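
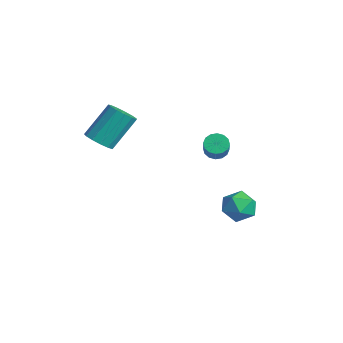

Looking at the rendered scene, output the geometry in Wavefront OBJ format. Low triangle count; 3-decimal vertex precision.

v -0.781 2.041 2.539
v -0.47 2.518 2.515
v 0.272 2.076 3.378
v -0.039 1.599 3.401
v -0.676 2.571 2.72
v 0.066 2.13 3.582
v -0.91 2.482 2.876
v -0.168 2.041 3.738
v -1.11 2.275 2.941
v -0.368 1.833 3.804
v -1.221 2.005 2.899
v -0.479 1.563 3.761
v -1.215 1.745 2.76
v -0.473 1.303 3.623
v -1.092 1.564 2.562
v -0.35 1.122 3.425
v -0.886 1.51 2.358
v -0.144 1.069 3.22
v -0.652 1.599 2.202
v 0.09 1.158 3.064
v -0.452 1.807 2.136
v 0.29 1.365 2.999
v -0.341 2.077 2.179
v 0.401 1.635 3.041
v -0.347 2.337 2.317
v 0.395 1.895 3.18
v -0.97 4.269 -1.7
v -0.263 3.778 -2.04
v -1.717 3.002 -1.42
v -1.01 2.511 -1.76
v -0.914 2.969 -0.961
v -0.452 3.752 -1.135
v -1.528 3.028 -2.325
v -1.066 3.811 -2.499
v -0.608 3.011 -2.426
v -0.229 2.974 -1.583
v -1.751 3.806 -1.877
v -1.372 3.769 -1.034
v -3.486 -2.303 2.914
v -2.739 -2.239 2.894
v -2.807 -0.992 4.366
v -3.554 -1.057 4.386
v -2.891 -1.942 2.635
v -2.959 -0.695 4.107
v -3.232 -1.759 2.465
v -3.3 -0.512 3.937
v -3.654 -1.749 2.437
v -3.722 -0.503 3.909
v -4.022 -1.915 2.561
v -4.09 -0.669 4.033
v -4.22 -2.205 2.797
v -4.288 -0.958 4.269
v -4.185 -2.525 3.07
v -4.253 -1.279 4.542
v -3.928 -2.775 3.294
v -3.996 -1.529 4.766
v -3.531 -2.876 3.397
v -3.599 -1.629 4.869
v -3.119 -2.794 3.347
v -3.187 -1.547 4.818
v -2.824 -2.557 3.159
v -2.892 -1.31 4.631
f 2 1 5
f 2 5 3
f 3 5 6
f 3 6 4
f 5 1 7
f 5 7 6
f 6 7 8
f 6 8 4
f 7 1 9
f 7 9 8
f 8 9 10
f 8 10 4
f 9 1 11
f 9 11 10
f 10 11 12
f 10 12 4
f 11 1 13
f 11 13 12
f 12 13 14
f 12 14 4
f 13 1 15
f 13 15 14
f 14 15 16
f 14 16 4
f 15 1 17
f 15 17 16
f 16 17 18
f 16 18 4
f 17 1 19
f 17 19 18
f 18 19 20
f 18 20 4
f 19 1 21
f 19 21 20
f 20 21 22
f 20 22 4
f 21 1 23
f 21 23 22
f 22 23 24
f 22 24 4
f 23 1 25
f 23 25 24
f 24 25 26
f 24 26 4
f 25 1 2
f 25 2 26
f 26 2 3
f 26 3 4
f 27 38 32
f 27 32 28
f 27 28 34
f 27 34 37
f 27 37 38
f 28 32 36
f 32 38 31
f 38 37 29
f 37 34 33
f 34 28 35
f 30 36 31
f 30 31 29
f 30 29 33
f 30 33 35
f 30 35 36
f 31 36 32
f 29 31 38
f 33 29 37
f 35 33 34
f 36 35 28
f 40 39 43
f 40 43 41
f 41 43 44
f 41 44 42
f 43 39 45
f 43 45 44
f 44 45 46
f 44 46 42
f 45 39 47
f 45 47 46
f 46 47 48
f 46 48 42
f 47 39 49
f 47 49 48
f 48 49 50
f 48 50 42
f 49 39 51
f 49 51 50
f 50 51 52
f 50 52 42
f 51 39 53
f 51 53 52
f 52 53 54
f 52 54 42
f 53 39 55
f 53 55 54
f 54 55 56
f 54 56 42
f 55 39 57
f 55 57 56
f 56 57 58
f 56 58 42
f 57 39 59
f 57 59 58
f 58 59 60
f 58 60 42
f 59 39 61
f 59 61 60
f 60 61 62
f 60 62 42
f 61 39 40
f 61 40 62
f 62 40 41
f 62 41 42



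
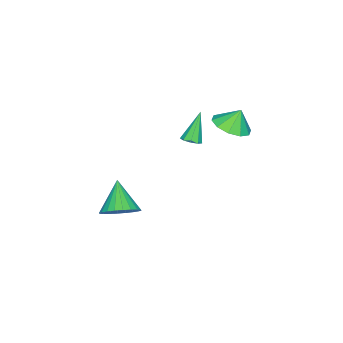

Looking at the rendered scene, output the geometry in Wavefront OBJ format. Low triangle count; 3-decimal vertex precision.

v 1.559 -3.113 -4.373
v 2.404 -3.677 -4.037
v 0.461 -3.947 -3.007
v 2.436 -3.334 -3.802
v 2.335 -2.957 -3.653
v 2.116 -2.604 -3.614
v 1.811 -2.328 -3.691
v 1.469 -2.172 -3.871
v 1.14 -2.16 -4.128
v 0.874 -2.292 -4.422
v 0.713 -2.55 -4.708
v 0.681 -2.893 -4.944
v 0.783 -3.27 -5.092
v 1.002 -3.623 -5.131
v 1.306 -3.898 -5.055
v 1.649 -4.054 -4.874
v 1.978 -4.067 -4.618
v 2.243 -3.934 -4.324
v -1.364 1.505 2.078
v -0.726 2.347 1.998
v -1.696 1.855 3.122
v -1.311 2.514 1.757
v -1.917 2.295 1.638
v -2.312 1.775 1.687
v -2.345 1.151 1.885
v -2.003 0.663 2.157
v -1.417 0.496 2.399
v -0.811 0.715 2.518
v -0.417 1.236 2.469
v -0.384 1.859 2.27
v -0.799 -0.409 0.579
v -0.321 -0.578 0.84
v -1.661 -0.371 2.181
v -0.334 -0.188 0.824
v -0.564 0.098 0.693
v -0.904 0.147 0.509
v -1.195 -0.064 0.358
v -1.3 -0.436 0.31
v -1.171 -0.796 0.388
v -0.867 -0.974 0.555
v -0.532 -0.888 0.734
f 2 1 4
f 2 4 3
f 4 1 5
f 4 5 3
f 5 1 6
f 5 6 3
f 6 1 7
f 6 7 3
f 7 1 8
f 7 8 3
f 8 1 9
f 8 9 3
f 9 1 10
f 9 10 3
f 10 1 11
f 10 11 3
f 11 1 12
f 11 12 3
f 12 1 13
f 12 13 3
f 13 1 14
f 13 14 3
f 14 1 15
f 14 15 3
f 15 1 16
f 15 16 3
f 16 1 17
f 16 17 3
f 17 1 18
f 17 18 3
f 18 1 2
f 18 2 3
f 20 19 22
f 20 22 21
f 22 19 23
f 22 23 21
f 23 19 24
f 23 24 21
f 24 19 25
f 24 25 21
f 25 19 26
f 25 26 21
f 26 19 27
f 26 27 21
f 27 19 28
f 27 28 21
f 28 19 29
f 28 29 21
f 29 19 30
f 29 30 21
f 30 19 20
f 30 20 21
f 32 31 34
f 32 34 33
f 34 31 35
f 34 35 33
f 35 31 36
f 35 36 33
f 36 31 37
f 36 37 33
f 37 31 38
f 37 38 33
f 38 31 39
f 38 39 33
f 39 31 40
f 39 40 33
f 40 31 41
f 40 41 33
f 41 31 32
f 41 32 33



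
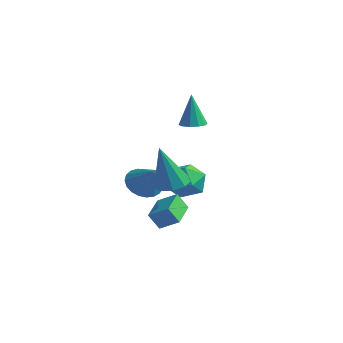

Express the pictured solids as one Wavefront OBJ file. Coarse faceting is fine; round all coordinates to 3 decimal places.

v -2.926 -1.098 -3.273
v -2.396 -1.524 -3.799
v -1.994 -1.302 -2.167
v -2.28 -1.187 -3.834
v -2.276 -0.835 -3.772
v -2.385 -0.528 -3.623
v -2.587 -0.32 -3.414
v -2.848 -0.246 -3.181
v -3.122 -0.32 -2.963
v -3.362 -0.528 -2.799
v -3.527 -0.834 -2.717
v -3.588 -1.186 -2.731
v -3.534 -1.523 -2.838
v -3.375 -1.786 -3.021
v -3.139 -1.931 -3.247
v -2.866 -1.931 -3.478
v -2.603 -1.787 -3.673
v -2.488 2.091 -4.055
v -1.829 1.403 -4.386
v -3.331 0.917 -3.294
v -2.672 0.229 -3.625
v -2.388 0.907 -2.934
v -1.867 1.633 -3.404
v -3.293 0.687 -4.276
v -2.772 1.413 -4.746
v -2.326 0.535 -4.523
v -1.767 0.671 -3.694
v -3.393 1.649 -3.986
v -2.834 1.785 -3.157
v 0.569 -4.726 -2.67
v 1.322 -4.41 -2.184
v -0.055 -3.471 -2.52
v 0.698 -3.155 -2.034
v 0.922 -4.465 -3.386
v 1.675 -4.149 -2.9
v 0.298 -3.21 -3.236
v 1.051 -2.894 -2.75
v -1.894 0.841 -0.183
v -1.476 1.271 -0.165
v -2.126 0.999 1.423
v -1.804 1.433 -0.228
v -2.166 1.368 -0.274
v -2.425 1.103 -0.285
v -2.481 0.737 -0.257
v -2.313 0.411 -0.201
v -1.985 0.25 -0.138
v -1.623 0.314 -0.092
v -1.364 0.58 -0.081
v -1.308 0.945 -0.109
v -0.885 -1.631 -2.446
v -0.238 -1.232 -2.27
v -1.135 -2.149 -0.354
v -0.664 -0.911 -2.241
v -1.193 -0.928 -2.309
v -1.578 -1.273 -2.441
v -1.638 -1.786 -2.575
v -1.346 -2.226 -2.649
v -0.838 -2.388 -2.628
v -0.352 -2.196 -2.522
v -0.115 -1.739 -2.381
f 2 1 4
f 2 4 3
f 4 1 5
f 4 5 3
f 5 1 6
f 5 6 3
f 6 1 7
f 6 7 3
f 7 1 8
f 7 8 3
f 8 1 9
f 8 9 3
f 9 1 10
f 9 10 3
f 10 1 11
f 10 11 3
f 11 1 12
f 11 12 3
f 12 1 13
f 12 13 3
f 13 1 14
f 13 14 3
f 14 1 15
f 14 15 3
f 15 1 16
f 15 16 3
f 16 1 17
f 16 17 3
f 17 1 2
f 17 2 3
f 18 29 23
f 18 23 19
f 18 19 25
f 18 25 28
f 18 28 29
f 19 23 27
f 23 29 22
f 29 28 20
f 28 25 24
f 25 19 26
f 21 27 22
f 21 22 20
f 21 20 24
f 21 24 26
f 21 26 27
f 22 27 23
f 20 22 29
f 24 20 28
f 26 24 25
f 27 26 19
f 31 33 30
f 34 31 30
f 30 33 32
f 32 34 30
f 31 37 33
f 35 31 34
f 35 37 31
f 33 37 32
f 36 34 32
f 32 37 36
f 36 35 34
f 37 35 36
f 39 38 41
f 39 41 40
f 41 38 42
f 41 42 40
f 42 38 43
f 42 43 40
f 43 38 44
f 43 44 40
f 44 38 45
f 44 45 40
f 45 38 46
f 45 46 40
f 46 38 47
f 46 47 40
f 47 38 48
f 47 48 40
f 48 38 49
f 48 49 40
f 49 38 39
f 49 39 40
f 51 50 53
f 51 53 52
f 53 50 54
f 53 54 52
f 54 50 55
f 54 55 52
f 55 50 56
f 55 56 52
f 56 50 57
f 56 57 52
f 57 50 58
f 57 58 52
f 58 50 59
f 58 59 52
f 59 50 60
f 59 60 52
f 60 50 51
f 60 51 52



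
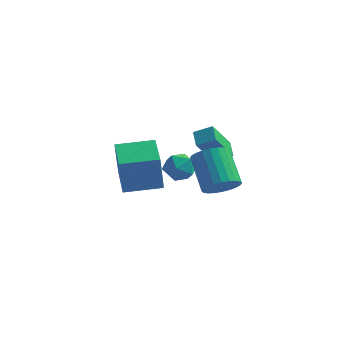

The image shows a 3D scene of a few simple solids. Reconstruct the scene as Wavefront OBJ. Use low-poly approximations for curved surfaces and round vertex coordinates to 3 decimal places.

v 0.216 3.344 1.441
v -0.239 2.247 2.95
v -0.169 4.052 1.84
v -0.625 2.956 3.349
v 1.045 3.564 1.851
v 0.589 2.468 3.36
v 0.659 4.273 2.25
v 0.204 3.176 3.759
v -0.484 1.432 2.794
v 0.154 1.297 2.263
v -1.114 0.323 2.317
v -0.476 0.188 1.786
v -0.363 0.088 2.614
v 0.026 0.773 2.908
v -0.986 0.847 1.672
v -0.597 1.532 1.966
v -0.156 0.936 1.569
v 0.229 0.466 2.152
v -1.189 1.154 2.428
v -0.804 0.684 3.011
v 1.978 -0.797 2.414
v 2.594 -0.189 2.324
v 1.678 0.925 3.576
v 1.062 0.317 3.666
v 2.374 -0.097 2.081
v 1.458 1.017 3.334
v 2.094 -0.112 1.89
v 1.178 1.002 3.142
v 1.797 -0.231 1.778
v 0.881 0.883 3.03
v 1.527 -0.437 1.763
v 0.611 0.677 3.016
v 1.325 -0.697 1.847
v 0.409 0.417 3.1
v 1.223 -0.972 2.018
v 0.307 0.142 3.27
v 1.236 -1.221 2.248
v 0.32 -0.107 3.501
v 1.362 -1.405 2.504
v 0.446 -0.291 3.756
v 1.582 -1.497 2.746
v 0.666 -0.383 3.999
v 1.862 -1.482 2.938
v 0.946 -0.368 4.19
v 2.159 -1.363 3.05
v 1.243 -0.249 4.302
v 2.429 -1.157 3.064
v 1.513 -0.043 4.317
v 2.631 -0.897 2.98
v 1.715 0.217 4.233
v 2.733 -0.622 2.81
v 1.817 0.492 4.062
v 2.72 -0.373 2.579
v 1.804 0.741 3.832
v -3.686 2.189 -0.703
v -3.723 1.852 1.288
v -4.548 3.828 -0.441
v -4.584 3.491 1.55
v -2.036 3.029 -0.53
v -2.072 2.692 1.461
v -2.897 4.668 -0.268
v -2.934 4.331 1.723
f 2 4 1
f 5 2 1
f 1 4 3
f 3 5 1
f 2 8 4
f 6 2 5
f 6 8 2
f 4 8 3
f 7 5 3
f 3 8 7
f 7 6 5
f 8 6 7
f 9 20 14
f 9 14 10
f 9 10 16
f 9 16 19
f 9 19 20
f 10 14 18
f 14 20 13
f 20 19 11
f 19 16 15
f 16 10 17
f 12 18 13
f 12 13 11
f 12 11 15
f 12 15 17
f 12 17 18
f 13 18 14
f 11 13 20
f 15 11 19
f 17 15 16
f 18 17 10
f 22 21 25
f 22 25 23
f 23 25 26
f 23 26 24
f 25 21 27
f 25 27 26
f 26 27 28
f 26 28 24
f 27 21 29
f 27 29 28
f 28 29 30
f 28 30 24
f 29 21 31
f 29 31 30
f 30 31 32
f 30 32 24
f 31 21 33
f 31 33 32
f 32 33 34
f 32 34 24
f 33 21 35
f 33 35 34
f 34 35 36
f 34 36 24
f 35 21 37
f 35 37 36
f 36 37 38
f 36 38 24
f 37 21 39
f 37 39 38
f 38 39 40
f 38 40 24
f 39 21 41
f 39 41 40
f 40 41 42
f 40 42 24
f 41 21 43
f 41 43 42
f 42 43 44
f 42 44 24
f 43 21 45
f 43 45 44
f 44 45 46
f 44 46 24
f 45 21 47
f 45 47 46
f 46 47 48
f 46 48 24
f 47 21 49
f 47 49 48
f 48 49 50
f 48 50 24
f 49 21 51
f 49 51 50
f 50 51 52
f 50 52 24
f 51 21 53
f 51 53 52
f 52 53 54
f 52 54 24
f 53 21 22
f 53 22 54
f 54 22 23
f 54 23 24
f 56 58 55
f 59 56 55
f 55 58 57
f 57 59 55
f 56 62 58
f 60 56 59
f 60 62 56
f 58 62 57
f 61 59 57
f 57 62 61
f 61 60 59
f 62 60 61



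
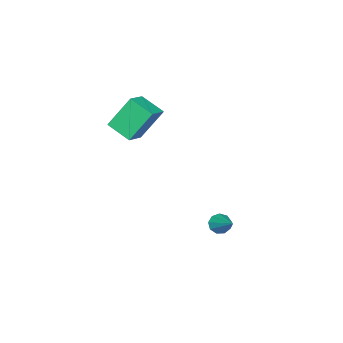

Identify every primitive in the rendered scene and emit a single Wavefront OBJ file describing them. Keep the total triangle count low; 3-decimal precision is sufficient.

v -0.147 -1.648 4.468
v 1.011 -1.455 4.924
v -0.129 -0.339 3.868
v 1.029 -0.146 4.325
v 0.651 -2.434 2.775
v 1.809 -2.241 3.232
v 0.669 -1.125 2.176
v 1.827 -0.932 2.632
v 0.184 3.209 -2.554
v 0.72 3.003 -2.726
v 0.996 4.491 -1.566
v 0.588 3.289 -2.989
v 0.268 3.538 -3.049
v -0.092 3.633 -2.876
v -0.323 3.53 -2.553
v -0.317 3.277 -2.23
v -0.076 2.992 -2.058
v 0.286 2.809 -2.118
v 0.601 2.813 -2.382
f 2 4 1
f 5 2 1
f 1 4 3
f 3 5 1
f 2 8 4
f 6 2 5
f 6 8 2
f 4 8 3
f 7 5 3
f 3 8 7
f 7 6 5
f 8 6 7
f 10 9 12
f 10 12 11
f 12 9 13
f 12 13 11
f 13 9 14
f 13 14 11
f 14 9 15
f 14 15 11
f 15 9 16
f 15 16 11
f 16 9 17
f 16 17 11
f 17 9 18
f 17 18 11
f 18 9 19
f 18 19 11
f 19 9 10
f 19 10 11



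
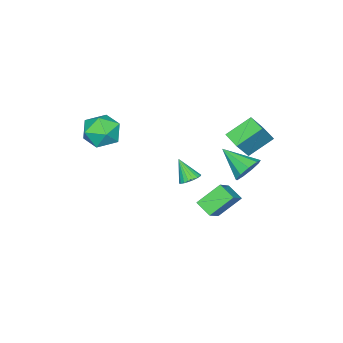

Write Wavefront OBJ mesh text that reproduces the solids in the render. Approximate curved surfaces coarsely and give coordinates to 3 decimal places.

v 2.149 -2.416 3.17
v 2.645 -1.952 4.106
v 3.635 -3.528 2.934
v 4.131 -3.064 3.87
v 3.197 -3.736 3.984
v 2.278 -3.049 4.13
v 4.002 -2.431 2.91
v 3.083 -1.744 3.056
v 3.79 -1.961 3.946
v 3.293 -2.768 4.609
v 2.987 -2.712 2.431
v 2.49 -3.519 3.094
v 1.857 1.816 0.915
v 2.351 1.484 0.741
v 1.743 1.044 2.065
v 2.459 1.673 0.879
v 2.464 1.887 1.023
v 2.364 2.088 1.148
v 2.176 2.243 1.234
v 1.933 2.324 1.264
v 1.677 2.317 1.234
v 1.452 2.224 1.148
v 1.297 2.06 1.023
v 1.24 1.854 0.879
v 1.289 1.642 0.741
v 1.436 1.46 0.633
v 1.656 1.339 0.574
v 1.911 1.301 0.574
v 2.157 1.353 0.633
v -1.149 3.068 -2.04
v -1.339 2.132 -1.558
v 0.117 3.339 -1.017
v -0.073 2.403 -0.535
v -0.107 2.297 -3.125
v -0.297 1.361 -2.643
v 1.159 2.568 -2.102
v 0.969 1.632 -1.62
v -0.464 3.836 0.974
v -0.063 3.426 0.281
v -0.576 2.184 1.886
v 0.36 3.619 0.684
v 0.398 3.914 1.223
v 0.032 4.173 1.645
v -0.565 4.273 1.754
v -1.115 4.169 1.498
v -1.36 3.909 0.997
v -1.186 3.615 0.485
v -0.674 3.424 0.202
v -0.466 3.164 2.72
v -1.621 3.933 3.649
v -0.051 4.085 2.473
v -1.206 4.854 3.403
v 0.546 3.066 4.057
v -0.609 3.835 4.987
v 0.961 3.987 3.811
v -0.194 4.756 4.74
f 1 12 6
f 1 6 2
f 1 2 8
f 1 8 11
f 1 11 12
f 2 6 10
f 6 12 5
f 12 11 3
f 11 8 7
f 8 2 9
f 4 10 5
f 4 5 3
f 4 3 7
f 4 7 9
f 4 9 10
f 5 10 6
f 3 5 12
f 7 3 11
f 9 7 8
f 10 9 2
f 14 13 16
f 14 16 15
f 16 13 17
f 16 17 15
f 17 13 18
f 17 18 15
f 18 13 19
f 18 19 15
f 19 13 20
f 19 20 15
f 20 13 21
f 20 21 15
f 21 13 22
f 21 22 15
f 22 13 23
f 22 23 15
f 23 13 24
f 23 24 15
f 24 13 25
f 24 25 15
f 25 13 26
f 25 26 15
f 26 13 27
f 26 27 15
f 27 13 28
f 27 28 15
f 28 13 29
f 28 29 15
f 29 13 14
f 29 14 15
f 31 33 30
f 34 31 30
f 30 33 32
f 32 34 30
f 31 37 33
f 35 31 34
f 35 37 31
f 33 37 32
f 36 34 32
f 32 37 36
f 36 35 34
f 37 35 36
f 39 38 41
f 39 41 40
f 41 38 42
f 41 42 40
f 42 38 43
f 42 43 40
f 43 38 44
f 43 44 40
f 44 38 45
f 44 45 40
f 45 38 46
f 45 46 40
f 46 38 47
f 46 47 40
f 47 38 48
f 47 48 40
f 48 38 39
f 48 39 40
f 50 52 49
f 53 50 49
f 49 52 51
f 51 53 49
f 50 56 52
f 54 50 53
f 54 56 50
f 52 56 51
f 55 53 51
f 51 56 55
f 55 54 53
f 56 54 55



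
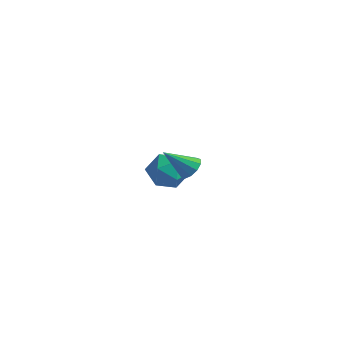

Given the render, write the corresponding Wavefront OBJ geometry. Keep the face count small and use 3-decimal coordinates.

v -3.808 3.713 -2.521
v -2.875 4.049 -3.176
v -2.805 2.211 -1.864
v -1.872 2.547 -2.519
v -2.209 3.2 -1.585
v -2.829 4.129 -1.991
v -2.851 2.131 -3.049
v -3.471 3.06 -3.455
v -2.284 3.072 -3.502
v -1.887 3.732 -2.598
v -3.793 2.528 -2.442
v -3.396 3.188 -1.538
v 2.695 -2.907 2.733
v 3.242 -3.225 2.953
v 1.765 -3.733 3.847
v 3.198 -2.878 3.174
v 2.962 -2.542 3.227
v 2.624 -2.345 3.09
v 2.313 -2.363 2.818
v 2.148 -2.589 2.512
v 2.192 -2.936 2.291
v 2.427 -3.272 2.239
v 2.765 -3.469 2.375
v 3.076 -3.451 2.648
f 1 12 6
f 1 6 2
f 1 2 8
f 1 8 11
f 1 11 12
f 2 6 10
f 6 12 5
f 12 11 3
f 11 8 7
f 8 2 9
f 4 10 5
f 4 5 3
f 4 3 7
f 4 7 9
f 4 9 10
f 5 10 6
f 3 5 12
f 7 3 11
f 9 7 8
f 10 9 2
f 14 13 16
f 14 16 15
f 16 13 17
f 16 17 15
f 17 13 18
f 17 18 15
f 18 13 19
f 18 19 15
f 19 13 20
f 19 20 15
f 20 13 21
f 20 21 15
f 21 13 22
f 21 22 15
f 22 13 23
f 22 23 15
f 23 13 24
f 23 24 15
f 24 13 14
f 24 14 15



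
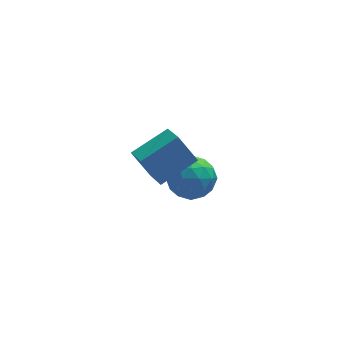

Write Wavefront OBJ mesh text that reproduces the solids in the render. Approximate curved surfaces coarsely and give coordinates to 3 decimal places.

v 2.862 1.213 -1.861
v 3.565 1.083 -1.861
v 2.655 0.097 -1.639
v 3.358 -0.033 -1.639
v 3.067 0.354 -1.114
v 3.195 1.044 -1.251
v 3.025 0.136 -2.249
v 3.153 0.826 -2.386
v 3.666 0.417 -2.101
v 3.692 0.552 -1.4
v 2.528 0.628 -2.1
v 2.554 0.763 -1.399
v 3.231 1.246 -1.88
v 2.989 -0.066 -1.62
v 2.817 0.161 -1.311
v 3.231 0.085 -1.311
v 3.014 1.223 -1.522
v 3.427 1.147 -1.522
v 3.134 0.718 -1.083
v 2.793 0.033 -1.978
v 3.206 -0.043 -1.978
v 2.989 1.095 -2.189
v 3.403 1.019 -2.189
v 3.086 0.462 -2.417
v 3.704 0.778 -2.022
v 3.583 0.122 -1.892
v 3.387 0.222 -2.25
v 3.462 0.627 -2.331
v 3.719 0.858 -1.61
v 3.598 0.201 -1.479
v 3.427 0.429 -1.17
v 3.502 0.835 -1.251
v 3.779 0.466 -1.751
v 2.622 0.979 -2.021
v 2.501 0.322 -1.89
v 2.718 0.345 -2.249
v 2.793 0.751 -2.33
v 2.637 1.058 -1.608
v 2.516 0.402 -1.478
v 2.758 0.553 -1.169
v 2.833 0.958 -1.25
v 2.441 0.714 -1.749
v 1.487 -1.622 1.395
v 2.469 -1.221 1.838
v 1.342 -0.898 1.061
v 2.324 -0.498 1.505
v 1.936 -1.882 0.635
v 2.918 -1.482 1.079
v 1.791 -1.159 0.302
v 2.773 -0.758 0.745
f 1 38 17
f 38 12 41
f 17 41 6
f 38 41 17
f 1 17 13
f 17 6 18
f 13 18 2
f 17 18 13
f 1 13 22
f 13 2 23
f 22 23 8
f 13 23 22
f 1 22 34
f 22 8 37
f 34 37 11
f 22 37 34
f 1 34 38
f 34 11 42
f 38 42 12
f 34 42 38
f 2 18 29
f 18 6 32
f 29 32 10
f 18 32 29
f 6 41 19
f 41 12 40
f 19 40 5
f 41 40 19
f 12 42 39
f 42 11 35
f 39 35 3
f 42 35 39
f 11 37 36
f 37 8 24
f 36 24 7
f 37 24 36
f 8 23 28
f 23 2 25
f 28 25 9
f 23 25 28
f 4 30 16
f 30 10 31
f 16 31 5
f 30 31 16
f 4 16 14
f 16 5 15
f 14 15 3
f 16 15 14
f 4 14 21
f 14 3 20
f 21 20 7
f 14 20 21
f 4 21 26
f 21 7 27
f 26 27 9
f 21 27 26
f 4 26 30
f 26 9 33
f 30 33 10
f 26 33 30
f 5 31 19
f 31 10 32
f 19 32 6
f 31 32 19
f 3 15 39
f 15 5 40
f 39 40 12
f 15 40 39
f 7 20 36
f 20 3 35
f 36 35 11
f 20 35 36
f 9 27 28
f 27 7 24
f 28 24 8
f 27 24 28
f 10 33 29
f 33 9 25
f 29 25 2
f 33 25 29
f 44 46 43
f 47 44 43
f 43 46 45
f 45 47 43
f 44 50 46
f 48 44 47
f 48 50 44
f 46 50 45
f 49 47 45
f 45 50 49
f 49 48 47
f 50 48 49



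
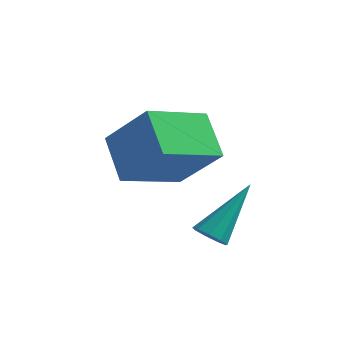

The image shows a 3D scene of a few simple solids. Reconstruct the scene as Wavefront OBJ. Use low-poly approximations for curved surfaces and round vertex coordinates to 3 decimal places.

v 2.161 1.226 -3.586
v 2.54 1.411 -3.939
v 2.779 2.614 -2.194
v 2.219 1.601 -3.985
v 1.87 1.615 -3.844
v 1.657 1.448 -3.583
v 1.68 1.177 -3.323
v 1.928 0.929 -3.186
v 2.285 0.82 -3.236
v 2.584 0.902 -3.45
v 2.685 1.135 -3.727
v -1.189 2.012 -0.921
v 0.156 1.751 0.522
v -0.129 3.65 -1.613
v 1.216 3.389 -0.17
v -0.336 1.051 -1.89
v 1.009 0.79 -0.447
v 0.724 2.689 -2.582
v 2.069 2.428 -1.139
f 2 1 4
f 2 4 3
f 4 1 5
f 4 5 3
f 5 1 6
f 5 6 3
f 6 1 7
f 6 7 3
f 7 1 8
f 7 8 3
f 8 1 9
f 8 9 3
f 9 1 10
f 9 10 3
f 10 1 11
f 10 11 3
f 11 1 2
f 11 2 3
f 13 15 12
f 16 13 12
f 12 15 14
f 14 16 12
f 13 19 15
f 17 13 16
f 17 19 13
f 15 19 14
f 18 16 14
f 14 19 18
f 18 17 16
f 19 17 18



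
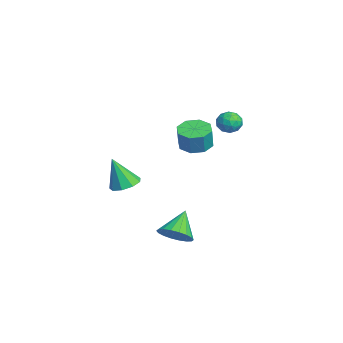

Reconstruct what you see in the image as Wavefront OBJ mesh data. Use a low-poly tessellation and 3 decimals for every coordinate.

v 3.575 -1.271 -3.717
v 4.178 -1.572 -2.978
v 2.485 -0.569 -2.543
v 4.334 -1.167 -3.075
v 4.341 -0.782 -3.299
v 4.196 -0.495 -3.606
v 3.927 -0.361 -3.935
v 3.589 -0.407 -4.221
v 3.249 -0.625 -4.407
v 2.973 -0.971 -4.457
v 2.816 -1.376 -4.36
v 2.81 -1.76 -4.136
v 2.955 -2.048 -3.829
v 3.223 -2.182 -3.5
v 3.561 -2.135 -3.214
v 3.902 -1.918 -3.028
v 2.342 -0.029 2.255
v 3.151 -0.41 1.997
v 3.486 -0.531 3.227
v 2.678 -0.151 3.485
v 3.19 0.298 2.057
v 3.525 0.177 3.286
v 2.732 0.815 2.232
v 3.068 0.693 3.461
v 2.046 0.836 2.421
v 2.382 0.715 3.651
v 1.534 0.351 2.513
v 1.869 0.23 3.743
v 1.495 -0.357 2.454
v 1.83 -0.478 3.683
v 1.952 -0.873 2.279
v 2.288 -0.995 3.508
v 2.638 -0.895 2.089
v 2.974 -1.016 3.319
v -1.582 -3.23 -2.502
v -0.754 -2.922 -2.283
v -1.818 -3.91 -0.658
v -1.181 -2.482 -2.176
v -1.795 -2.392 -2.221
v -2.31 -2.694 -2.398
v -2.484 -3.247 -2.624
v -2.237 -3.792 -2.793
v -1.683 -4.075 -2.826
v -1.082 -3.962 -2.708
v -0.715 -3.507 -2.494
v 2.155 2.267 3.142
v 2.751 1.855 3.272
v 1.529 1.605 3.908
v 2.125 1.193 4.038
v 2.103 1.891 4.27
v 2.489 2.3 3.796
v 1.791 1.16 3.384
v 2.177 1.569 2.91
v 2.526 1.171 3.421
v 2.718 1.623 3.969
v 1.562 1.837 3.211
v 1.754 2.289 3.759
v 2.508 2.119 3.139
v 1.772 1.341 4.041
v 1.759 1.751 4.177
v 2.109 1.509 4.253
v 2.354 2.381 3.448
v 2.704 2.139 3.524
v 2.323 2.16 4.111
v 1.576 1.321 3.656
v 1.926 1.079 3.732
v 2.171 1.951 2.927
v 2.521 1.709 3.003
v 1.957 1.3 3.069
v 2.726 1.475 3.304
v 2.358 1.085 3.755
v 2.161 1.066 3.37
v 2.389 1.307 3.091
v 2.839 1.741 3.626
v 2.471 1.351 4.077
v 2.458 1.762 4.213
v 2.685 2.002 3.934
v 2.707 1.338 3.714
v 1.809 2.109 3.103
v 1.441 1.719 3.554
v 1.595 1.458 3.246
v 1.822 1.698 2.967
v 1.922 2.375 3.425
v 1.554 1.985 3.876
v 1.891 2.153 4.089
v 2.119 2.394 3.81
v 1.573 2.122 3.466
f 2 1 4
f 2 4 3
f 4 1 5
f 4 5 3
f 5 1 6
f 5 6 3
f 6 1 7
f 6 7 3
f 7 1 8
f 7 8 3
f 8 1 9
f 8 9 3
f 9 1 10
f 9 10 3
f 10 1 11
f 10 11 3
f 11 1 12
f 11 12 3
f 12 1 13
f 12 13 3
f 13 1 14
f 13 14 3
f 14 1 15
f 14 15 3
f 15 1 16
f 15 16 3
f 16 1 2
f 16 2 3
f 18 17 21
f 18 21 19
f 19 21 22
f 19 22 20
f 21 17 23
f 21 23 22
f 22 23 24
f 22 24 20
f 23 17 25
f 23 25 24
f 24 25 26
f 24 26 20
f 25 17 27
f 25 27 26
f 26 27 28
f 26 28 20
f 27 17 29
f 27 29 28
f 28 29 30
f 28 30 20
f 29 17 31
f 29 31 30
f 30 31 32
f 30 32 20
f 31 17 33
f 31 33 32
f 32 33 34
f 32 34 20
f 33 17 18
f 33 18 34
f 34 18 19
f 34 19 20
f 36 35 38
f 36 38 37
f 38 35 39
f 38 39 37
f 39 35 40
f 39 40 37
f 40 35 41
f 40 41 37
f 41 35 42
f 41 42 37
f 42 35 43
f 42 43 37
f 43 35 44
f 43 44 37
f 44 35 45
f 44 45 37
f 45 35 36
f 45 36 37
f 46 83 62
f 83 57 86
f 62 86 51
f 83 86 62
f 46 62 58
f 62 51 63
f 58 63 47
f 62 63 58
f 46 58 67
f 58 47 68
f 67 68 53
f 58 68 67
f 46 67 79
f 67 53 82
f 79 82 56
f 67 82 79
f 46 79 83
f 79 56 87
f 83 87 57
f 79 87 83
f 47 63 74
f 63 51 77
f 74 77 55
f 63 77 74
f 51 86 64
f 86 57 85
f 64 85 50
f 86 85 64
f 57 87 84
f 87 56 80
f 84 80 48
f 87 80 84
f 56 82 81
f 82 53 69
f 81 69 52
f 82 69 81
f 53 68 73
f 68 47 70
f 73 70 54
f 68 70 73
f 49 75 61
f 75 55 76
f 61 76 50
f 75 76 61
f 49 61 59
f 61 50 60
f 59 60 48
f 61 60 59
f 49 59 66
f 59 48 65
f 66 65 52
f 59 65 66
f 49 66 71
f 66 52 72
f 71 72 54
f 66 72 71
f 49 71 75
f 71 54 78
f 75 78 55
f 71 78 75
f 50 76 64
f 76 55 77
f 64 77 51
f 76 77 64
f 48 60 84
f 60 50 85
f 84 85 57
f 60 85 84
f 52 65 81
f 65 48 80
f 81 80 56
f 65 80 81
f 54 72 73
f 72 52 69
f 73 69 53
f 72 69 73
f 55 78 74
f 78 54 70
f 74 70 47
f 78 70 74



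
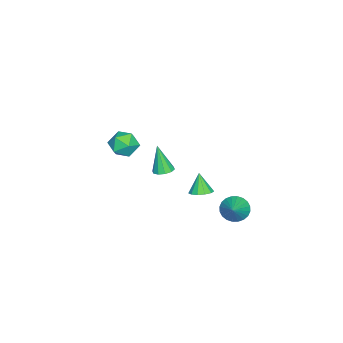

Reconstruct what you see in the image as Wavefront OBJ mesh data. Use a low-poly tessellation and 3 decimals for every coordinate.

v 1.241 1.064 -3.564
v 1.904 1.088 -3.311
v 0.799 0.776 -2.376
v 1.757 1.459 -3.277
v 1.445 1.703 -3.333
v 1.069 1.745 -3.463
v 0.748 1.571 -3.625
v 0.583 1.235 -3.768
v 0.627 0.845 -3.846
v 0.866 0.525 -3.834
v 1.224 0.375 -3.737
v 1.588 0.445 -3.585
v 1.841 0.71 -3.426
v 3.865 -0.145 -0.151
v 4.321 -0.547 -0.192
v 3.615 -0.595 1.531
v 4.466 -0.217 -0.082
v 4.382 0.141 0.002
v 4.1 0.39 0.027
v 3.728 0.434 -0.017
v 3.408 0.258 -0.111
v 3.263 -0.072 -0.221
v 3.348 -0.43 -0.305
v 3.63 -0.679 -0.329
v 4.002 -0.723 -0.286
v 3.122 3.615 -2.868
v 3.606 3.639 -3.542
v 4.358 3.885 -1.972
v 3.518 3.95 -3.516
v 3.371 4.21 -3.39
v 3.185 4.379 -3.186
v 2.99 4.432 -2.933
v 2.815 4.36 -2.67
v 2.687 4.175 -2.437
v 2.625 3.905 -2.27
v 2.639 3.59 -2.194
v 2.726 3.279 -2.22
v 2.874 3.02 -2.346
v 3.059 2.851 -2.55
v 3.254 2.798 -2.803
v 3.429 2.87 -3.066
v 3.557 3.055 -3.299
v 3.619 3.325 -3.466
v -0.3 -3.462 -1.135
v 0.403 -2.807 -1.251
v 0.757 -4.613 -1.229
v 1.46 -3.958 -1.345
v 1.007 -4.037 -0.494
v 0.354 -3.326 -0.435
v 0.806 -4.094 -2.045
v 0.153 -3.383 -1.986
v 1.086 -3.198 -1.813
v 1.211 -3.163 -0.854
v -0.051 -4.257 -1.626
v 0.074 -4.222 -0.667
f 2 1 4
f 2 4 3
f 4 1 5
f 4 5 3
f 5 1 6
f 5 6 3
f 6 1 7
f 6 7 3
f 7 1 8
f 7 8 3
f 8 1 9
f 8 9 3
f 9 1 10
f 9 10 3
f 10 1 11
f 10 11 3
f 11 1 12
f 11 12 3
f 12 1 13
f 12 13 3
f 13 1 2
f 13 2 3
f 15 14 17
f 15 17 16
f 17 14 18
f 17 18 16
f 18 14 19
f 18 19 16
f 19 14 20
f 19 20 16
f 20 14 21
f 20 21 16
f 21 14 22
f 21 22 16
f 22 14 23
f 22 23 16
f 23 14 24
f 23 24 16
f 24 14 25
f 24 25 16
f 25 14 15
f 25 15 16
f 27 26 29
f 27 29 28
f 29 26 30
f 29 30 28
f 30 26 31
f 30 31 28
f 31 26 32
f 31 32 28
f 32 26 33
f 32 33 28
f 33 26 34
f 33 34 28
f 34 26 35
f 34 35 28
f 35 26 36
f 35 36 28
f 36 26 37
f 36 37 28
f 37 26 38
f 37 38 28
f 38 26 39
f 38 39 28
f 39 26 40
f 39 40 28
f 40 26 41
f 40 41 28
f 41 26 42
f 41 42 28
f 42 26 43
f 42 43 28
f 43 26 27
f 43 27 28
f 44 55 49
f 44 49 45
f 44 45 51
f 44 51 54
f 44 54 55
f 45 49 53
f 49 55 48
f 55 54 46
f 54 51 50
f 51 45 52
f 47 53 48
f 47 48 46
f 47 46 50
f 47 50 52
f 47 52 53
f 48 53 49
f 46 48 55
f 50 46 54
f 52 50 51
f 53 52 45



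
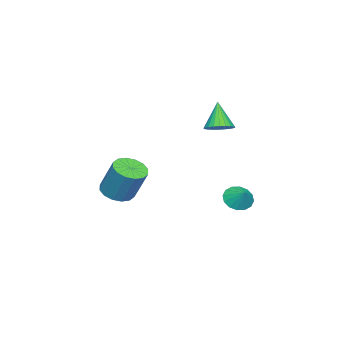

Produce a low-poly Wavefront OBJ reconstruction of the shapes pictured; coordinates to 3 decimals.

v 2.929 -3.46 -1.133
v 3.577 -4.042 -0.949
v 3.878 -3.162 0.776
v 3.231 -2.58 0.593
v 3.788 -3.693 -1.164
v 4.089 -2.813 0.562
v 3.768 -3.282 -1.37
v 4.07 -2.402 0.355
v 3.524 -2.918 -1.513
v 3.825 -2.038 0.212
v 3.121 -2.7 -1.554
v 3.422 -1.82 0.171
v 2.666 -2.685 -1.482
v 2.967 -1.805 0.243
v 2.282 -2.878 -1.316
v 2.583 -1.998 0.409
v 2.071 -3.227 -1.102
v 2.372 -2.347 0.624
v 2.09 -3.638 -0.895
v 2.392 -2.758 0.83
v 2.335 -4.002 -0.752
v 2.636 -3.122 0.973
v 2.738 -4.22 -0.711
v 3.039 -3.34 1.014
v 3.193 -4.235 -0.783
v 3.494 -3.355 0.942
v -3.261 0.041 -3.267
v -2.6 -0.436 -3.352
v -2.759 0.619 -2.593
v -2.555 -0.132 -3.645
v -2.7 0.217 -3.838
v -2.995 0.52 -3.877
v -3.362 0.694 -3.752
v -3.701 0.693 -3.498
v -3.923 0.517 -3.182
v -3.968 0.214 -2.888
v -3.823 -0.136 -2.696
v -3.528 -0.438 -2.657
v -3.161 -0.612 -2.781
v -2.821 -0.611 -3.035
v -2.046 -0.46 1.847
v -1.613 0.083 2.182
v -2.694 -0.86 3.333
v -1.862 0.238 2.116
v -2.138 0.288 2.008
v -2.4 0.223 1.876
v -2.608 0.055 1.74
v -2.731 -0.192 1.62
v -2.749 -0.479 1.535
v -2.66 -0.764 1.497
v -2.478 -1.002 1.512
v -2.229 -1.158 1.579
v -1.953 -1.207 1.686
v -1.691 -1.143 1.818
v -1.483 -0.974 1.954
v -1.36 -0.728 2.074
v -1.342 -0.44 2.16
v -1.431 -0.156 2.198
f 2 1 5
f 2 5 3
f 3 5 6
f 3 6 4
f 5 1 7
f 5 7 6
f 6 7 8
f 6 8 4
f 7 1 9
f 7 9 8
f 8 9 10
f 8 10 4
f 9 1 11
f 9 11 10
f 10 11 12
f 10 12 4
f 11 1 13
f 11 13 12
f 12 13 14
f 12 14 4
f 13 1 15
f 13 15 14
f 14 15 16
f 14 16 4
f 15 1 17
f 15 17 16
f 16 17 18
f 16 18 4
f 17 1 19
f 17 19 18
f 18 19 20
f 18 20 4
f 19 1 21
f 19 21 20
f 20 21 22
f 20 22 4
f 21 1 23
f 21 23 22
f 22 23 24
f 22 24 4
f 23 1 25
f 23 25 24
f 24 25 26
f 24 26 4
f 25 1 2
f 25 2 26
f 26 2 3
f 26 3 4
f 28 27 30
f 28 30 29
f 30 27 31
f 30 31 29
f 31 27 32
f 31 32 29
f 32 27 33
f 32 33 29
f 33 27 34
f 33 34 29
f 34 27 35
f 34 35 29
f 35 27 36
f 35 36 29
f 36 27 37
f 36 37 29
f 37 27 38
f 37 38 29
f 38 27 39
f 38 39 29
f 39 27 40
f 39 40 29
f 40 27 28
f 40 28 29
f 42 41 44
f 42 44 43
f 44 41 45
f 44 45 43
f 45 41 46
f 45 46 43
f 46 41 47
f 46 47 43
f 47 41 48
f 47 48 43
f 48 41 49
f 48 49 43
f 49 41 50
f 49 50 43
f 50 41 51
f 50 51 43
f 51 41 52
f 51 52 43
f 52 41 53
f 52 53 43
f 53 41 54
f 53 54 43
f 54 41 55
f 54 55 43
f 55 41 56
f 55 56 43
f 56 41 57
f 56 57 43
f 57 41 58
f 57 58 43
f 58 41 42
f 58 42 43



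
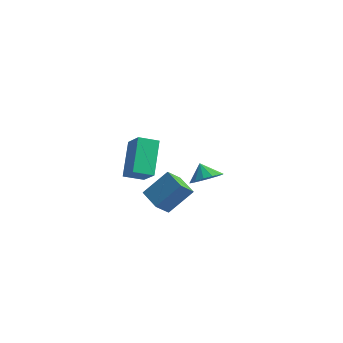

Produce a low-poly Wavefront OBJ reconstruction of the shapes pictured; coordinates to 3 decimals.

v 1.221 -1.242 -1.48
v 1.936 -0.219 -0.169
v 1.304 -0.423 -2.164
v 2.019 0.6 -0.853
v 2.521 -1.68 -1.847
v 3.236 -0.657 -0.536
v 2.604 -0.861 -2.531
v 3.319 0.162 -1.22
v 1.91 2.656 -1.687
v 2.6 2.334 -1.171
v 1.33 2.784 -0.833
v 2.671 2.804 -1.192
v 2.539 3.235 -1.347
v 2.238 3.51 -1.592
v 1.849 3.557 -1.863
v 1.476 3.362 -2.087
v 1.22 2.978 -2.203
v 1.148 2.508 -2.182
v 1.281 2.077 -2.027
v 1.582 1.802 -1.782
v 1.971 1.755 -1.511
v 2.343 1.95 -1.287
v 2.783 -4.185 1.238
v 2.007 -3.012 2.864
v 3.347 -3.341 0.898
v 2.571 -2.168 2.524
v 3.829 -4.572 2.016
v 3.053 -3.399 3.642
v 4.393 -3.728 1.676
v 3.617 -2.555 3.302
f 2 4 1
f 5 2 1
f 1 4 3
f 3 5 1
f 2 8 4
f 6 2 5
f 6 8 2
f 4 8 3
f 7 5 3
f 3 8 7
f 7 6 5
f 8 6 7
f 10 9 12
f 10 12 11
f 12 9 13
f 12 13 11
f 13 9 14
f 13 14 11
f 14 9 15
f 14 15 11
f 15 9 16
f 15 16 11
f 16 9 17
f 16 17 11
f 17 9 18
f 17 18 11
f 18 9 19
f 18 19 11
f 19 9 20
f 19 20 11
f 20 9 21
f 20 21 11
f 21 9 22
f 21 22 11
f 22 9 10
f 22 10 11
f 24 26 23
f 27 24 23
f 23 26 25
f 25 27 23
f 24 30 26
f 28 24 27
f 28 30 24
f 26 30 25
f 29 27 25
f 25 30 29
f 29 28 27
f 30 28 29



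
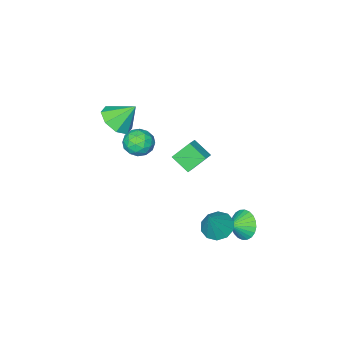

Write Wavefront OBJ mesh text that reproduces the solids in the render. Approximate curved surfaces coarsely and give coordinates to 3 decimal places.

v -1.942 -2.32 1.306
v -1.277 -1.695 1.245
v -1.283 -2.905 2.495
v -0.618 -2.28 2.434
v -1.463 -2.026 2.675
v -1.87 -1.665 1.94
v -0.69 -2.935 1.8
v -1.097 -2.574 1.065
v -0.503 -2.075 1.55
v -0.981 -1.514 2.091
v -1.579 -3.086 1.649
v -2.057 -2.525 2.19
v -1.667 -1.956 1.171
v -0.893 -2.644 2.569
v -1.389 -2.495 2.711
v -0.998 -2.128 2.675
v -2.016 -1.938 1.58
v -1.625 -1.571 1.544
v -1.734 -1.766 2.385
v -0.935 -3.029 2.196
v -0.544 -2.662 2.16
v -1.562 -2.472 1.065
v -1.171 -2.105 1.029
v -0.826 -2.834 1.355
v -0.821 -1.812 1.314
v -0.434 -2.156 2.013
v -0.476 -2.541 1.64
v -0.716 -2.329 1.208
v -1.102 -1.482 1.632
v -0.715 -1.826 2.331
v -1.212 -1.677 2.473
v -1.451 -1.464 2.041
v -0.647 -1.706 1.812
v -1.845 -2.774 1.409
v -1.458 -3.118 2.108
v -1.109 -3.136 1.699
v -1.348 -2.923 1.267
v -2.126 -2.444 1.727
v -1.739 -2.788 2.426
v -1.844 -2.271 2.532
v -2.084 -2.059 2.1
v -1.913 -2.894 1.928
v -2.361 2.86 -2.082
v -1.642 2.395 -2.418
v -1.419 3.2 -0.538
v -1.586 2.939 -2.572
v -1.827 3.454 -2.539
v -2.271 3.741 -2.331
v -2.75 3.692 -2.028
v -3.08 3.325 -1.746
v -3.135 2.78 -1.592
v -2.895 2.266 -1.625
v -2.45 1.979 -1.833
v -1.972 2.028 -2.136
v -2.172 2.483 3.616
v -1.933 1.485 4.276
v -1.501 2.891 3.99
v -1.262 1.894 4.651
v -1.378 2.046 2.669
v -1.139 1.049 3.33
v -0.707 2.455 3.044
v -0.468 1.457 3.704
v -1.195 -4.091 2.574
v -0.256 -3.829 3.038
v -1.965 -3.409 3.746
v -0.527 -3.245 2.519
v -1.189 -3.157 2.033
v -1.855 -3.616 1.863
v -2.134 -4.354 2.11
v -1.863 -4.938 2.628
v -1.2 -5.026 3.115
v -0.535 -4.566 3.285
v -4.21 2.815 -3.145
v -3.813 3.204 -3.915
v -3.31 2.745 -2.715
v -3.886 3.505 -3.711
v -4.009 3.701 -3.422
v -4.163 3.762 -3.09
v -4.323 3.679 -2.766
v -4.467 3.464 -2.5
v -4.571 3.151 -2.333
v -4.621 2.786 -2.288
v -4.608 2.426 -2.375
v -4.534 2.125 -2.578
v -4.411 1.929 -2.868
v -4.258 1.868 -3.2
v -4.097 1.951 -3.523
v -3.954 2.166 -3.789
v -3.849 2.48 -3.957
v -3.8 2.844 -4.001
f 1 38 17
f 38 12 41
f 17 41 6
f 38 41 17
f 1 17 13
f 17 6 18
f 13 18 2
f 17 18 13
f 1 13 22
f 13 2 23
f 22 23 8
f 13 23 22
f 1 22 34
f 22 8 37
f 34 37 11
f 22 37 34
f 1 34 38
f 34 11 42
f 38 42 12
f 34 42 38
f 2 18 29
f 18 6 32
f 29 32 10
f 18 32 29
f 6 41 19
f 41 12 40
f 19 40 5
f 41 40 19
f 12 42 39
f 42 11 35
f 39 35 3
f 42 35 39
f 11 37 36
f 37 8 24
f 36 24 7
f 37 24 36
f 8 23 28
f 23 2 25
f 28 25 9
f 23 25 28
f 4 30 16
f 30 10 31
f 16 31 5
f 30 31 16
f 4 16 14
f 16 5 15
f 14 15 3
f 16 15 14
f 4 14 21
f 14 3 20
f 21 20 7
f 14 20 21
f 4 21 26
f 21 7 27
f 26 27 9
f 21 27 26
f 4 26 30
f 26 9 33
f 30 33 10
f 26 33 30
f 5 31 19
f 31 10 32
f 19 32 6
f 31 32 19
f 3 15 39
f 15 5 40
f 39 40 12
f 15 40 39
f 7 20 36
f 20 3 35
f 36 35 11
f 20 35 36
f 9 27 28
f 27 7 24
f 28 24 8
f 27 24 28
f 10 33 29
f 33 9 25
f 29 25 2
f 33 25 29
f 44 43 46
f 44 46 45
f 46 43 47
f 46 47 45
f 47 43 48
f 47 48 45
f 48 43 49
f 48 49 45
f 49 43 50
f 49 50 45
f 50 43 51
f 50 51 45
f 51 43 52
f 51 52 45
f 52 43 53
f 52 53 45
f 53 43 54
f 53 54 45
f 54 43 44
f 54 44 45
f 56 58 55
f 59 56 55
f 55 58 57
f 57 59 55
f 56 62 58
f 60 56 59
f 60 62 56
f 58 62 57
f 61 59 57
f 57 62 61
f 61 60 59
f 62 60 61
f 64 63 66
f 64 66 65
f 66 63 67
f 66 67 65
f 67 63 68
f 67 68 65
f 68 63 69
f 68 69 65
f 69 63 70
f 69 70 65
f 70 63 71
f 70 71 65
f 71 63 72
f 71 72 65
f 72 63 64
f 72 64 65
f 74 73 76
f 74 76 75
f 76 73 77
f 76 77 75
f 77 73 78
f 77 78 75
f 78 73 79
f 78 79 75
f 79 73 80
f 79 80 75
f 80 73 81
f 80 81 75
f 81 73 82
f 81 82 75
f 82 73 83
f 82 83 75
f 83 73 84
f 83 84 75
f 84 73 85
f 84 85 75
f 85 73 86
f 85 86 75
f 86 73 87
f 86 87 75
f 87 73 88
f 87 88 75
f 88 73 89
f 88 89 75
f 89 73 90
f 89 90 75
f 90 73 74
f 90 74 75



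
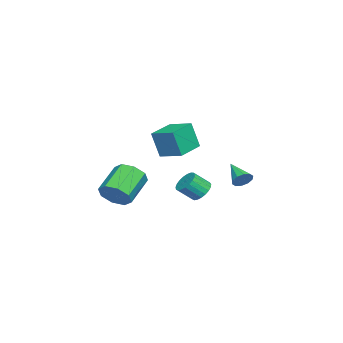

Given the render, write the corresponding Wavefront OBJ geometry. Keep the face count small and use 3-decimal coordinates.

v -0.055 -4.011 -4.447
v 0.572 -3.639 -3.637
v -1.218 -3.178 -2.463
v -1.845 -3.549 -3.273
v 0.368 -3.042 -4.183
v -1.422 -2.58 -3.008
v -0.084 -3.012 -4.883
v -1.874 -2.551 -3.709
v -0.519 -3.567 -5.328
v -2.309 -3.106 -4.154
v -0.682 -4.382 -5.257
v -2.472 -3.921 -4.083
v -0.478 -4.98 -4.712
v -2.268 -4.518 -3.537
v -0.026 -5.009 -4.011
v -1.816 -4.548 -2.837
v 0.409 -4.454 -3.566
v -1.381 -3.993 -2.392
v 1.933 1.643 -2.816
v 2.603 2.04 -2.771
v 3.037 1.214 -1.939
v 2.367 0.817 -1.984
v 2.426 2.181 -2.539
v 2.859 1.355 -1.707
v 2.163 2.228 -2.354
v 2.596 1.402 -1.522
v 1.861 2.175 -2.25
v 2.294 1.349 -1.418
v 1.571 2.029 -2.244
v 2.004 1.203 -1.412
v 1.344 1.817 -2.336
v 1.777 0.991 -1.504
v 1.218 1.575 -2.511
v 1.652 0.749 -1.679
v 1.217 1.344 -2.74
v 1.65 0.518 -1.908
v 1.339 1.165 -2.981
v 1.773 0.339 -2.149
v 1.564 1.069 -3.194
v 1.998 0.243 -2.362
v 1.853 1.072 -3.341
v 2.286 0.246 -2.509
v 2.156 1.174 -3.398
v 2.589 0.348 -2.566
v 2.42 1.357 -3.354
v 2.853 0.53 -2.522
v 2.6 1.589 -3.217
v 3.034 0.763 -2.385
v 2.665 1.831 -3.011
v 3.098 1.005 -2.179
v 1.864 3.968 -1.756
v 2.172 4.1 -1.199
v 0.836 3.032 -0.964
v 1.883 4.375 -1.249
v 1.587 4.494 -1.493
v 1.396 4.413 -1.837
v 1.384 4.161 -2.15
v 1.555 3.836 -2.313
v 1.844 3.562 -2.263
v 2.14 3.442 -2.019
v 2.331 3.524 -1.675
v 2.343 3.775 -1.362
v 0.253 -0.145 -0.122
v 0.322 -0.623 1.592
v 0.811 1.254 0.247
v 0.88 0.775 1.96
v 1.94 -0.755 -0.36
v 2.009 -1.234 1.353
v 2.498 0.643 0.008
v 2.567 0.165 1.722
f 2 1 5
f 2 5 3
f 3 5 6
f 3 6 4
f 5 1 7
f 5 7 6
f 6 7 8
f 6 8 4
f 7 1 9
f 7 9 8
f 8 9 10
f 8 10 4
f 9 1 11
f 9 11 10
f 10 11 12
f 10 12 4
f 11 1 13
f 11 13 12
f 12 13 14
f 12 14 4
f 13 1 15
f 13 15 14
f 14 15 16
f 14 16 4
f 15 1 17
f 15 17 16
f 16 17 18
f 16 18 4
f 17 1 2
f 17 2 18
f 18 2 3
f 18 3 4
f 20 19 23
f 20 23 21
f 21 23 24
f 21 24 22
f 23 19 25
f 23 25 24
f 24 25 26
f 24 26 22
f 25 19 27
f 25 27 26
f 26 27 28
f 26 28 22
f 27 19 29
f 27 29 28
f 28 29 30
f 28 30 22
f 29 19 31
f 29 31 30
f 30 31 32
f 30 32 22
f 31 19 33
f 31 33 32
f 32 33 34
f 32 34 22
f 33 19 35
f 33 35 34
f 34 35 36
f 34 36 22
f 35 19 37
f 35 37 36
f 36 37 38
f 36 38 22
f 37 19 39
f 37 39 38
f 38 39 40
f 38 40 22
f 39 19 41
f 39 41 40
f 40 41 42
f 40 42 22
f 41 19 43
f 41 43 42
f 42 43 44
f 42 44 22
f 43 19 45
f 43 45 44
f 44 45 46
f 44 46 22
f 45 19 47
f 45 47 46
f 46 47 48
f 46 48 22
f 47 19 49
f 47 49 48
f 48 49 50
f 48 50 22
f 49 19 20
f 49 20 50
f 50 20 21
f 50 21 22
f 52 51 54
f 52 54 53
f 54 51 55
f 54 55 53
f 55 51 56
f 55 56 53
f 56 51 57
f 56 57 53
f 57 51 58
f 57 58 53
f 58 51 59
f 58 59 53
f 59 51 60
f 59 60 53
f 60 51 61
f 60 61 53
f 61 51 62
f 61 62 53
f 62 51 52
f 62 52 53
f 64 66 63
f 67 64 63
f 63 66 65
f 65 67 63
f 64 70 66
f 68 64 67
f 68 70 64
f 66 70 65
f 69 67 65
f 65 70 69
f 69 68 67
f 70 68 69



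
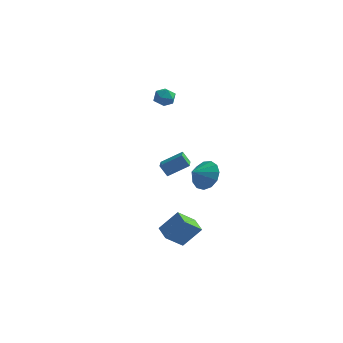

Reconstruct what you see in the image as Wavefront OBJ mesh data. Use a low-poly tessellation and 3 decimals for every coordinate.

v 2.679 1.15 -1.905
v 3.561 0.918 -1.386
v 2.121 0.35 -1.315
v 3.289 1.339 -1.072
v 2.823 1.7 -1.022
v 2.311 1.887 -1.253
v 1.916 1.839 -1.691
v 1.763 1.573 -2.196
v 1.9 1.173 -2.61
v 2.285 0.765 -2.799
v 2.795 0.48 -2.705
v 3.268 0.407 -2.357
v 3.553 0.571 -1.865
v 2.368 -4.78 -3.73
v 3.284 -4.286 -2.582
v 1.702 -3.976 -3.545
v 2.618 -3.483 -2.396
v 3.082 -3.977 -4.644
v 3.998 -3.484 -3.495
v 2.416 -3.174 -4.458
v 3.332 -2.68 -3.31
v 0.97 -1.745 0.016
v 2.054 -1.156 0.719
v 0.483 -0.173 -0.55
v 1.567 0.416 0.153
v 1.453 -1.836 -0.653
v 2.537 -1.247 0.05
v 0.966 -0.264 -1.219
v 2.05 0.325 -0.516
v 0.242 1.792 3.651
v 0.693 1.301 3.424
v -0.213 1.039 4.376
v 0.238 0.548 4.149
v 0.473 1.096 4.524
v 0.754 1.562 4.076
v -0.274 0.778 3.724
v 0.007 1.244 3.276
v 0.374 0.675 3.469
v 0.836 0.871 3.964
v -0.356 1.469 3.836
v 0.106 1.665 4.331
f 2 1 4
f 2 4 3
f 4 1 5
f 4 5 3
f 5 1 6
f 5 6 3
f 6 1 7
f 6 7 3
f 7 1 8
f 7 8 3
f 8 1 9
f 8 9 3
f 9 1 10
f 9 10 3
f 10 1 11
f 10 11 3
f 11 1 12
f 11 12 3
f 12 1 13
f 12 13 3
f 13 1 2
f 13 2 3
f 15 17 14
f 18 15 14
f 14 17 16
f 16 18 14
f 15 21 17
f 19 15 18
f 19 21 15
f 17 21 16
f 20 18 16
f 16 21 20
f 20 19 18
f 21 19 20
f 23 25 22
f 26 23 22
f 22 25 24
f 24 26 22
f 23 29 25
f 27 23 26
f 27 29 23
f 25 29 24
f 28 26 24
f 24 29 28
f 28 27 26
f 29 27 28
f 30 41 35
f 30 35 31
f 30 31 37
f 30 37 40
f 30 40 41
f 31 35 39
f 35 41 34
f 41 40 32
f 40 37 36
f 37 31 38
f 33 39 34
f 33 34 32
f 33 32 36
f 33 36 38
f 33 38 39
f 34 39 35
f 32 34 41
f 36 32 40
f 38 36 37
f 39 38 31



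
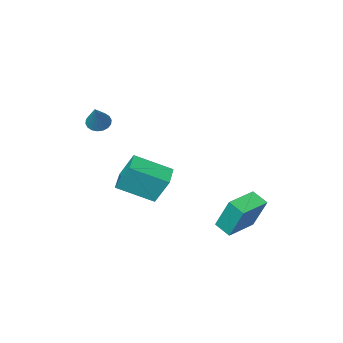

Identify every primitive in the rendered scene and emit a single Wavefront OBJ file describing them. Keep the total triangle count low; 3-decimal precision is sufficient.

v -1.739 -1.805 -2.202
v -2.115 -1.159 -0.776
v -0.949 -0.898 -2.406
v -1.325 -0.251 -0.98
v -0.295 -2.869 -1.34
v -0.671 -2.222 0.086
v 0.495 -1.961 -1.544
v 0.119 -1.315 -0.118
v -4.566 0.559 -3.61
v -4.752 1.36 -1.842
v -4.778 1.376 -4.002
v -4.963 2.177 -2.234
v -2.977 0.963 -3.626
v -3.162 1.764 -1.858
v -3.188 1.78 -4.018
v -3.374 2.581 -2.25
v 0.592 -3.152 2.186
v 0.984 -3.586 2.262
v 1.248 -2.328 3.494
v 1.108 -3.423 2.097
v 1.13 -3.207 1.95
v 1.045 -2.98 1.85
v 0.871 -2.787 1.816
v 0.641 -2.666 1.855
v 0.401 -2.641 1.96
v 0.2 -2.718 2.109
v 0.075 -2.88 2.274
v 0.054 -3.097 2.421
v 0.138 -3.324 2.521
v 0.313 -3.517 2.555
v 0.543 -3.638 2.516
v 0.782 -3.663 2.412
f 2 4 1
f 5 2 1
f 1 4 3
f 3 5 1
f 2 8 4
f 6 2 5
f 6 8 2
f 4 8 3
f 7 5 3
f 3 8 7
f 7 6 5
f 8 6 7
f 10 12 9
f 13 10 9
f 9 12 11
f 11 13 9
f 10 16 12
f 14 10 13
f 14 16 10
f 12 16 11
f 15 13 11
f 11 16 15
f 15 14 13
f 16 14 15
f 18 17 20
f 18 20 19
f 20 17 21
f 20 21 19
f 21 17 22
f 21 22 19
f 22 17 23
f 22 23 19
f 23 17 24
f 23 24 19
f 24 17 25
f 24 25 19
f 25 17 26
f 25 26 19
f 26 17 27
f 26 27 19
f 27 17 28
f 27 28 19
f 28 17 29
f 28 29 19
f 29 17 30
f 29 30 19
f 30 17 31
f 30 31 19
f 31 17 32
f 31 32 19
f 32 17 18
f 32 18 19



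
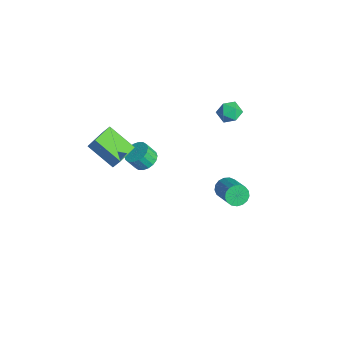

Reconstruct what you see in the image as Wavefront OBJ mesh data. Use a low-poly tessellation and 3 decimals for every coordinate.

v 0.135 4.299 2.532
v 0.679 4.074 3.118
v -0.879 3.906 3.322
v -0.335 3.681 3.908
v -0.445 4.485 3.73
v 0.181 4.728 3.242
v -0.381 3.252 3.198
v 0.245 3.495 2.71
v 0.36 3.427 3.53
v 0.321 4.189 3.859
v -0.521 3.791 2.581
v -0.56 4.553 2.91
v -0.73 -3.591 3.366
v -0.468 -3.228 4.041
v 0.624 -2.578 2.297
v 0.885 -2.215 2.973
v 0.415 -4.865 3.607
v 0.676 -4.502 4.283
v 1.768 -3.852 2.539
v 2.03 -3.489 3.214
v 2.542 2.795 -1.222
v 2.813 2.328 -1.728
v 4.45 2.299 -0.824
v 4.178 2.765 -0.318
v 2.891 2.648 -1.858
v 4.527 2.619 -0.954
v 2.888 3.002 -1.842
v 4.525 2.973 -0.938
v 2.806 3.308 -1.685
v 4.443 3.279 -0.78
v 2.664 3.497 -1.421
v 4.3 3.468 -0.516
v 2.494 3.525 -1.112
v 4.13 3.496 -0.207
v 2.334 3.385 -0.828
v 3.971 3.356 0.077
v 2.222 3.11 -0.634
v 3.859 3.081 0.27
v 2.184 2.763 -0.575
v 3.82 2.734 0.329
v 2.227 2.423 -0.665
v 3.863 2.394 0.24
v 2.343 2.168 -0.882
v 3.979 2.139 0.023
v 2.504 2.057 -1.177
v 4.14 2.028 -0.273
v 2.674 2.114 -1.483
v 4.31 2.085 -0.578
v 0.572 -1.46 1.185
v 1.136 -1.01 1.532
v 1.031 -1.551 2.402
v 0.468 -2 2.055
v 0.836 -0.833 1.606
v 0.731 -1.373 2.476
v 0.484 -0.78 1.597
v 0.379 -1.32 2.467
v 0.149 -0.861 1.506
v 0.045 -1.402 2.376
v -0.101 -1.061 1.351
v -0.206 -1.602 2.221
v -0.218 -1.34 1.164
v -0.323 -1.881 2.034
v -0.179 -1.643 0.98
v -0.284 -2.184 1.851
v 0.009 -1.909 0.838
v -0.096 -2.45 1.708
v 0.309 -2.087 0.764
v 0.204 -2.627 1.634
v 0.661 -2.14 0.773
v 0.556 -2.68 1.643
v 0.995 -2.058 0.864
v 0.891 -2.599 1.734
v 1.246 -1.858 1.019
v 1.141 -2.399 1.889
v 1.363 -1.579 1.206
v 1.258 -2.12 2.076
v 1.324 -1.276 1.389
v 1.219 -1.817 2.26
f 1 12 6
f 1 6 2
f 1 2 8
f 1 8 11
f 1 11 12
f 2 6 10
f 6 12 5
f 12 11 3
f 11 8 7
f 8 2 9
f 4 10 5
f 4 5 3
f 4 3 7
f 4 7 9
f 4 9 10
f 5 10 6
f 3 5 12
f 7 3 11
f 9 7 8
f 10 9 2
f 14 16 13
f 17 14 13
f 13 16 15
f 15 17 13
f 14 20 16
f 18 14 17
f 18 20 14
f 16 20 15
f 19 17 15
f 15 20 19
f 19 18 17
f 20 18 19
f 22 21 25
f 22 25 23
f 23 25 26
f 23 26 24
f 25 21 27
f 25 27 26
f 26 27 28
f 26 28 24
f 27 21 29
f 27 29 28
f 28 29 30
f 28 30 24
f 29 21 31
f 29 31 30
f 30 31 32
f 30 32 24
f 31 21 33
f 31 33 32
f 32 33 34
f 32 34 24
f 33 21 35
f 33 35 34
f 34 35 36
f 34 36 24
f 35 21 37
f 35 37 36
f 36 37 38
f 36 38 24
f 37 21 39
f 37 39 38
f 38 39 40
f 38 40 24
f 39 21 41
f 39 41 40
f 40 41 42
f 40 42 24
f 41 21 43
f 41 43 42
f 42 43 44
f 42 44 24
f 43 21 45
f 43 45 44
f 44 45 46
f 44 46 24
f 45 21 47
f 45 47 46
f 46 47 48
f 46 48 24
f 47 21 22
f 47 22 48
f 48 22 23
f 48 23 24
f 50 49 53
f 50 53 51
f 51 53 54
f 51 54 52
f 53 49 55
f 53 55 54
f 54 55 56
f 54 56 52
f 55 49 57
f 55 57 56
f 56 57 58
f 56 58 52
f 57 49 59
f 57 59 58
f 58 59 60
f 58 60 52
f 59 49 61
f 59 61 60
f 60 61 62
f 60 62 52
f 61 49 63
f 61 63 62
f 62 63 64
f 62 64 52
f 63 49 65
f 63 65 64
f 64 65 66
f 64 66 52
f 65 49 67
f 65 67 66
f 66 67 68
f 66 68 52
f 67 49 69
f 67 69 68
f 68 69 70
f 68 70 52
f 69 49 71
f 69 71 70
f 70 71 72
f 70 72 52
f 71 49 73
f 71 73 72
f 72 73 74
f 72 74 52
f 73 49 75
f 73 75 74
f 74 75 76
f 74 76 52
f 75 49 77
f 75 77 76
f 76 77 78
f 76 78 52
f 77 49 50
f 77 50 78
f 78 50 51
f 78 51 52



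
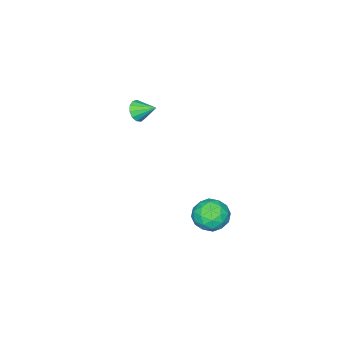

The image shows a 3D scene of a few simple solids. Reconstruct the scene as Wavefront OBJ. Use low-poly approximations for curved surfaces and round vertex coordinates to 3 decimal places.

v -1.564 -3.403 0.172
v -1.2 -3.615 0.693
v -1.816 -2.417 0.748
v -0.964 -3.423 0.469
v -0.918 -3.226 0.15
v -1.078 -3.084 -0.161
v -1.392 -3.044 -0.367
v -1.76 -3.118 -0.402
v -2.067 -3.282 -0.255
v -2.213 -3.485 0.028
v -2.154 -3.662 0.356
v -1.907 -3.756 0.626
v -1.551 -3.739 0.751
v 0.638 3.677 -3.199
v 1.307 4.301 -2.824
v 0.913 2.659 -1.996
v 1.582 3.283 -1.621
v 0.622 3.521 -1.607
v 0.453 4.15 -2.351
v 1.767 2.81 -2.469
v 1.598 3.439 -3.213
v 2.005 3.765 -2.373
v 1.298 4.204 -1.84
v 0.922 2.756 -2.98
v 0.215 3.195 -2.447
v 0.949 4.078 -3.117
v 1.271 2.882 -1.703
v 0.707 3.022 -1.695
v 1.101 3.388 -1.475
v 0.447 3.989 -2.839
v 0.84 4.356 -2.618
v 0.437 3.898 -1.903
v 1.38 2.604 -2.202
v 1.773 2.971 -1.981
v 1.119 3.572 -3.345
v 1.513 3.938 -3.125
v 1.783 3.062 -2.917
v 1.752 4.13 -2.632
v 1.913 3.532 -1.925
v 2.022 3.254 -2.423
v 1.923 3.624 -2.86
v 1.336 4.388 -2.319
v 1.498 3.79 -1.612
v 0.934 3.929 -1.603
v 0.834 4.299 -2.04
v 1.746 4.073 -2.053
v 0.722 3.17 -3.208
v 0.884 2.572 -2.501
v 1.386 2.661 -2.78
v 1.286 3.031 -3.217
v 0.307 3.428 -2.895
v 0.468 2.83 -2.188
v 0.297 3.336 -1.96
v 0.198 3.706 -2.397
v 0.474 2.887 -2.767
f 2 1 4
f 2 4 3
f 4 1 5
f 4 5 3
f 5 1 6
f 5 6 3
f 6 1 7
f 6 7 3
f 7 1 8
f 7 8 3
f 8 1 9
f 8 9 3
f 9 1 10
f 9 10 3
f 10 1 11
f 10 11 3
f 11 1 12
f 11 12 3
f 12 1 13
f 12 13 3
f 13 1 2
f 13 2 3
f 14 51 30
f 51 25 54
f 30 54 19
f 51 54 30
f 14 30 26
f 30 19 31
f 26 31 15
f 30 31 26
f 14 26 35
f 26 15 36
f 35 36 21
f 26 36 35
f 14 35 47
f 35 21 50
f 47 50 24
f 35 50 47
f 14 47 51
f 47 24 55
f 51 55 25
f 47 55 51
f 15 31 42
f 31 19 45
f 42 45 23
f 31 45 42
f 19 54 32
f 54 25 53
f 32 53 18
f 54 53 32
f 25 55 52
f 55 24 48
f 52 48 16
f 55 48 52
f 24 50 49
f 50 21 37
f 49 37 20
f 50 37 49
f 21 36 41
f 36 15 38
f 41 38 22
f 36 38 41
f 17 43 29
f 43 23 44
f 29 44 18
f 43 44 29
f 17 29 27
f 29 18 28
f 27 28 16
f 29 28 27
f 17 27 34
f 27 16 33
f 34 33 20
f 27 33 34
f 17 34 39
f 34 20 40
f 39 40 22
f 34 40 39
f 17 39 43
f 39 22 46
f 43 46 23
f 39 46 43
f 18 44 32
f 44 23 45
f 32 45 19
f 44 45 32
f 16 28 52
f 28 18 53
f 52 53 25
f 28 53 52
f 20 33 49
f 33 16 48
f 49 48 24
f 33 48 49
f 22 40 41
f 40 20 37
f 41 37 21
f 40 37 41
f 23 46 42
f 46 22 38
f 42 38 15
f 46 38 42



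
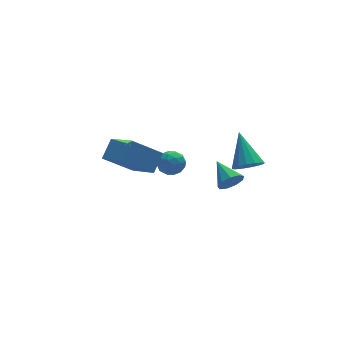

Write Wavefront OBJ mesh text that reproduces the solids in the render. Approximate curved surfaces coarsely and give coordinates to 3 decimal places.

v 0.583 -3.717 -0.332
v 0.889 -3.961 0.26
v 0.437 -2.383 0.292
v 1.227 -3.783 -0.041
v 1.263 -3.575 -0.478
v 0.98 -3.432 -0.847
v 0.512 -3.423 -0.975
v 0.077 -3.552 -0.802
v -0.122 -3.757 -0.41
v 0.009 -3.944 0.019
v 0.408 -4.024 0.283
v 0.552 3.771 -3.255
v 1.165 3.811 -3.784
v -0.125 3.029 -4.096
v 0.488 3.069 -4.625
v 0.574 2.652 -3.936
v 0.992 3.11 -3.417
v 0.048 3.73 -4.463
v 0.466 4.188 -3.944
v 0.853 3.786 -4.53
v 1.178 3.12 -4.205
v -0.138 3.72 -3.675
v 0.187 3.054 -3.35
v 0.918 3.856 -3.446
v 0.122 2.984 -4.434
v 0.173 2.739 -4.03
v 0.533 2.762 -4.34
v 0.817 3.444 -3.23
v 1.176 3.468 -3.54
v 0.829 2.787 -3.63
v -0.136 3.372 -4.34
v 0.223 3.396 -4.65
v 0.507 4.078 -3.54
v 0.867 4.101 -3.85
v 0.211 4.053 -4.25
v 1.094 3.865 -4.195
v 0.696 3.429 -4.689
v 0.438 3.817 -4.595
v 0.684 4.086 -4.289
v 1.286 3.473 -4.004
v 0.888 3.037 -4.498
v 0.938 2.792 -4.093
v 1.184 3.062 -3.788
v 1.102 3.458 -4.442
v 0.152 3.803 -3.382
v -0.246 3.367 -3.876
v -0.144 3.778 -4.092
v 0.102 4.048 -3.787
v 0.344 3.411 -3.191
v -0.054 2.975 -3.685
v 0.356 2.754 -3.591
v 0.602 3.023 -3.285
v -0.062 3.382 -3.438
v -4.345 0.414 -0.034
v -3.895 -1.188 0.796
v -3.623 1.03 0.764
v -3.173 -0.572 1.594
v -2.847 0.212 -1.234
v -2.397 -1.39 -0.404
v -2.125 0.828 -0.436
v -1.675 -0.774 0.394
v 2.285 -2.012 -0.867
v 2.622 -1.512 -1.423
v 2.455 -0.528 0.567
v 2.204 -1.44 -1.449
v 1.809 -1.521 -1.319
v 1.541 -1.733 -1.067
v 1.472 -2.02 -0.762
v 1.622 -2.305 -0.485
v 1.949 -2.511 -0.31
v 2.366 -2.584 -0.285
v 2.762 -2.503 -0.415
v 3.03 -2.29 -0.667
v 3.099 -2.003 -0.972
v 2.949 -1.718 -1.249
f 2 1 4
f 2 4 3
f 4 1 5
f 4 5 3
f 5 1 6
f 5 6 3
f 6 1 7
f 6 7 3
f 7 1 8
f 7 8 3
f 8 1 9
f 8 9 3
f 9 1 10
f 9 10 3
f 10 1 11
f 10 11 3
f 11 1 2
f 11 2 3
f 12 49 28
f 49 23 52
f 28 52 17
f 49 52 28
f 12 28 24
f 28 17 29
f 24 29 13
f 28 29 24
f 12 24 33
f 24 13 34
f 33 34 19
f 24 34 33
f 12 33 45
f 33 19 48
f 45 48 22
f 33 48 45
f 12 45 49
f 45 22 53
f 49 53 23
f 45 53 49
f 13 29 40
f 29 17 43
f 40 43 21
f 29 43 40
f 17 52 30
f 52 23 51
f 30 51 16
f 52 51 30
f 23 53 50
f 53 22 46
f 50 46 14
f 53 46 50
f 22 48 47
f 48 19 35
f 47 35 18
f 48 35 47
f 19 34 39
f 34 13 36
f 39 36 20
f 34 36 39
f 15 41 27
f 41 21 42
f 27 42 16
f 41 42 27
f 15 27 25
f 27 16 26
f 25 26 14
f 27 26 25
f 15 25 32
f 25 14 31
f 32 31 18
f 25 31 32
f 15 32 37
f 32 18 38
f 37 38 20
f 32 38 37
f 15 37 41
f 37 20 44
f 41 44 21
f 37 44 41
f 16 42 30
f 42 21 43
f 30 43 17
f 42 43 30
f 14 26 50
f 26 16 51
f 50 51 23
f 26 51 50
f 18 31 47
f 31 14 46
f 47 46 22
f 31 46 47
f 20 38 39
f 38 18 35
f 39 35 19
f 38 35 39
f 21 44 40
f 44 20 36
f 40 36 13
f 44 36 40
f 55 57 54
f 58 55 54
f 54 57 56
f 56 58 54
f 55 61 57
f 59 55 58
f 59 61 55
f 57 61 56
f 60 58 56
f 56 61 60
f 60 59 58
f 61 59 60
f 63 62 65
f 63 65 64
f 65 62 66
f 65 66 64
f 66 62 67
f 66 67 64
f 67 62 68
f 67 68 64
f 68 62 69
f 68 69 64
f 69 62 70
f 69 70 64
f 70 62 71
f 70 71 64
f 71 62 72
f 71 72 64
f 72 62 73
f 72 73 64
f 73 62 74
f 73 74 64
f 74 62 75
f 74 75 64
f 75 62 63
f 75 63 64



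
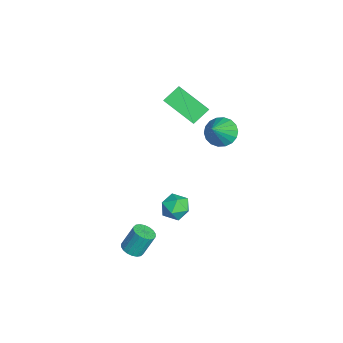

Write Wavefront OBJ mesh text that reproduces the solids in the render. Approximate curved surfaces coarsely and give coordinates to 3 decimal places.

v -3.966 0.5 3.11
v -4.448 1.383 3.782
v -2.793 1.959 2.033
v -3.275 2.843 2.706
v -2.805 0.337 4.154
v -3.287 1.221 4.827
v -1.632 1.797 3.078
v -2.114 2.68 3.75
v 3.683 -2.039 -1.994
v 3.992 -2.527 -1.719
v 3.885 -1.87 -0.431
v 3.577 -1.381 -0.706
v 4.204 -2.351 -1.791
v 4.097 -1.694 -0.503
v 4.313 -2.113 -1.904
v 4.206 -1.456 -0.616
v 4.297 -1.86 -2.034
v 4.19 -1.203 -0.746
v 4.159 -1.643 -2.157
v 4.052 -0.985 -0.869
v 3.928 -1.504 -2.247
v 3.821 -0.846 -0.959
v 3.647 -1.471 -2.287
v 3.541 -0.813 -0.999
v 3.375 -1.55 -2.269
v 3.268 -0.893 -0.981
v 3.163 -1.726 -2.197
v 3.056 -1.069 -0.909
v 3.054 -1.964 -2.084
v 2.947 -1.307 -0.796
v 3.07 -2.217 -1.954
v 2.963 -1.56 -0.666
v 3.208 -2.435 -1.831
v 3.101 -1.777 -0.543
v 3.439 -2.574 -1.741
v 3.332 -1.916 -0.453
v 3.719 -2.607 -1.701
v 3.613 -1.949 -0.413
v 0.386 1.289 -2.509
v 0.977 1.165 -1.851
v -0.197 -0.005 -2.229
v 0.394 -0.129 -1.571
v -0.247 0.488 -1.485
v 0.113 1.287 -1.658
v 0.667 -0.127 -2.422
v 1.027 0.672 -2.595
v 1.151 0.29 -1.797
v 0.586 0.669 -1.218
v 0.194 0.491 -2.862
v -0.371 0.87 -2.283
v -0.629 3.103 3.156
v -0.104 3.854 3.084
v 0.509 2.437 4.524
v -0.38 3.963 3.367
v -0.705 3.901 3.608
v -1.016 3.68 3.759
v -1.249 3.346 3.791
v -1.36 2.963 3.697
v -1.327 2.608 3.496
v -1.155 2.351 3.228
v -0.879 2.242 2.945
v -0.553 2.305 2.705
v -0.243 2.525 2.553
v -0.009 2.859 2.522
v 0.102 3.242 2.615
v 0.068 3.597 2.816
f 2 4 1
f 5 2 1
f 1 4 3
f 3 5 1
f 2 8 4
f 6 2 5
f 6 8 2
f 4 8 3
f 7 5 3
f 3 8 7
f 7 6 5
f 8 6 7
f 10 9 13
f 10 13 11
f 11 13 14
f 11 14 12
f 13 9 15
f 13 15 14
f 14 15 16
f 14 16 12
f 15 9 17
f 15 17 16
f 16 17 18
f 16 18 12
f 17 9 19
f 17 19 18
f 18 19 20
f 18 20 12
f 19 9 21
f 19 21 20
f 20 21 22
f 20 22 12
f 21 9 23
f 21 23 22
f 22 23 24
f 22 24 12
f 23 9 25
f 23 25 24
f 24 25 26
f 24 26 12
f 25 9 27
f 25 27 26
f 26 27 28
f 26 28 12
f 27 9 29
f 27 29 28
f 28 29 30
f 28 30 12
f 29 9 31
f 29 31 30
f 30 31 32
f 30 32 12
f 31 9 33
f 31 33 32
f 32 33 34
f 32 34 12
f 33 9 35
f 33 35 34
f 34 35 36
f 34 36 12
f 35 9 37
f 35 37 36
f 36 37 38
f 36 38 12
f 37 9 10
f 37 10 38
f 38 10 11
f 38 11 12
f 39 50 44
f 39 44 40
f 39 40 46
f 39 46 49
f 39 49 50
f 40 44 48
f 44 50 43
f 50 49 41
f 49 46 45
f 46 40 47
f 42 48 43
f 42 43 41
f 42 41 45
f 42 45 47
f 42 47 48
f 43 48 44
f 41 43 50
f 45 41 49
f 47 45 46
f 48 47 40
f 52 51 54
f 52 54 53
f 54 51 55
f 54 55 53
f 55 51 56
f 55 56 53
f 56 51 57
f 56 57 53
f 57 51 58
f 57 58 53
f 58 51 59
f 58 59 53
f 59 51 60
f 59 60 53
f 60 51 61
f 60 61 53
f 61 51 62
f 61 62 53
f 62 51 63
f 62 63 53
f 63 51 64
f 63 64 53
f 64 51 65
f 64 65 53
f 65 51 66
f 65 66 53
f 66 51 52
f 66 52 53



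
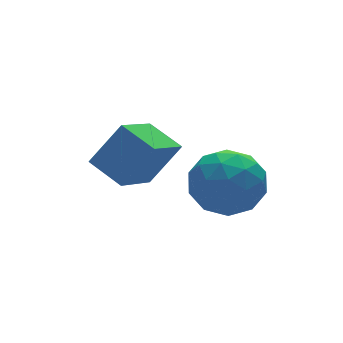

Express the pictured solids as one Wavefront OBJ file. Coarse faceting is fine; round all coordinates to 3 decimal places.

v -0.14 -1.9 3.419
v 0.738 -2.065 4.611
v -0.52 -0.866 3.842
v 0.359 -1.031 5.034
v 1.141 -1.089 2.586
v 2.02 -1.254 3.778
v 0.762 -0.055 3.009
v 1.64 -0.22 4.201
v 1.837 -2.367 3.728
v 2.528 -2.681 2.955
v 1.732 -4.019 4.305
v 2.423 -4.333 3.532
v 2.77 -3.713 4.351
v 2.835 -2.693 3.994
v 1.425 -4.007 3.266
v 1.49 -2.987 2.909
v 2.274 -3.695 2.67
v 3.105 -3.513 3.34
v 1.155 -3.187 3.92
v 1.986 -3.005 4.59
v 2.192 -2.379 3.291
v 2.068 -4.321 3.969
v 2.272 -3.957 4.45
v 2.679 -4.141 3.996
v 2.372 -2.386 3.901
v 2.778 -2.571 3.447
v 2.92 -3.177 4.267
v 1.482 -4.129 3.813
v 1.888 -4.314 3.359
v 1.581 -2.559 3.264
v 1.988 -2.743 2.81
v 1.34 -3.523 2.993
v 2.448 -3.159 2.669
v 2.387 -4.13 3.008
v 1.8 -3.939 2.852
v 1.838 -3.339 2.642
v 2.937 -3.053 3.063
v 2.875 -4.023 3.402
v 3.079 -3.659 3.883
v 3.117 -3.06 3.674
v 2.787 -3.648 2.895
v 1.385 -2.677 3.858
v 1.323 -3.647 4.197
v 1.143 -3.64 3.586
v 1.181 -3.041 3.377
v 1.873 -2.57 4.252
v 1.812 -3.541 4.591
v 2.422 -3.361 4.618
v 2.46 -2.761 4.408
v 1.473 -3.052 4.365
f 2 4 1
f 5 2 1
f 1 4 3
f 3 5 1
f 2 8 4
f 6 2 5
f 6 8 2
f 4 8 3
f 7 5 3
f 3 8 7
f 7 6 5
f 8 6 7
f 9 46 25
f 46 20 49
f 25 49 14
f 46 49 25
f 9 25 21
f 25 14 26
f 21 26 10
f 25 26 21
f 9 21 30
f 21 10 31
f 30 31 16
f 21 31 30
f 9 30 42
f 30 16 45
f 42 45 19
f 30 45 42
f 9 42 46
f 42 19 50
f 46 50 20
f 42 50 46
f 10 26 37
f 26 14 40
f 37 40 18
f 26 40 37
f 14 49 27
f 49 20 48
f 27 48 13
f 49 48 27
f 20 50 47
f 50 19 43
f 47 43 11
f 50 43 47
f 19 45 44
f 45 16 32
f 44 32 15
f 45 32 44
f 16 31 36
f 31 10 33
f 36 33 17
f 31 33 36
f 12 38 24
f 38 18 39
f 24 39 13
f 38 39 24
f 12 24 22
f 24 13 23
f 22 23 11
f 24 23 22
f 12 22 29
f 22 11 28
f 29 28 15
f 22 28 29
f 12 29 34
f 29 15 35
f 34 35 17
f 29 35 34
f 12 34 38
f 34 17 41
f 38 41 18
f 34 41 38
f 13 39 27
f 39 18 40
f 27 40 14
f 39 40 27
f 11 23 47
f 23 13 48
f 47 48 20
f 23 48 47
f 15 28 44
f 28 11 43
f 44 43 19
f 28 43 44
f 17 35 36
f 35 15 32
f 36 32 16
f 35 32 36
f 18 41 37
f 41 17 33
f 37 33 10
f 41 33 37



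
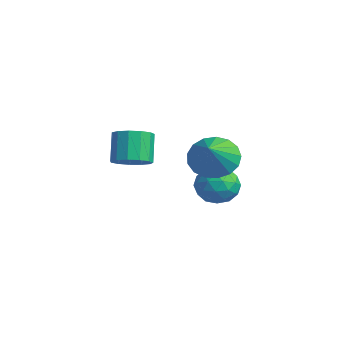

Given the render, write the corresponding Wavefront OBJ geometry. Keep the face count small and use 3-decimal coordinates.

v -1.354 4.576 -3.024
v -0.854 4.001 -3.404
v -2.466 3.959 -3.556
v -1.966 3.384 -3.936
v -2.045 3.385 -3.088
v -1.358 3.766 -2.759
v -1.962 4.194 -4.201
v -1.275 4.575 -3.872
v -1.229 3.765 -4.131
v -1.281 3.265 -3.444
v -2.039 4.695 -3.516
v -2.091 4.195 -2.829
v -1.007 4.342 -3.167
v -2.313 3.618 -3.793
v -2.36 3.618 -3.294
v -2.066 3.28 -3.518
v -1.303 4.204 -2.788
v -1.009 3.867 -3.012
v -1.709 3.504 -2.826
v -2.311 4.093 -3.948
v -2.017 3.756 -4.172
v -1.254 4.68 -3.442
v -0.96 4.342 -3.666
v -1.611 4.456 -4.134
v -0.933 3.866 -3.818
v -1.586 3.504 -4.131
v -1.584 3.98 -4.286
v -1.18 4.204 -4.093
v -0.963 3.572 -3.414
v -1.617 3.21 -3.727
v -1.664 3.21 -3.229
v -1.26 3.434 -3.035
v -1.184 3.434 -3.842
v -1.703 4.75 -3.233
v -2.357 4.388 -3.546
v -2.06 4.526 -3.925
v -1.656 4.75 -3.731
v -1.734 4.456 -2.829
v -2.387 4.094 -3.142
v -2.14 3.756 -2.867
v -1.736 3.98 -2.674
v -2.136 4.526 -3.118
v -0.878 3.459 -1.764
v -0.413 4.248 -1.669
v 0.118 2.761 -0.836
v -0.709 4.26 -1.343
v -1.043 4.088 -1.113
v -1.339 3.773 -1.033
v -1.53 3.386 -1.119
v -1.572 3.015 -1.354
v -1.454 2.747 -1.682
v -1.204 2.641 -2.029
v -0.88 2.723 -2.316
v -0.555 2.974 -2.476
v -0.304 3.336 -2.473
v -0.185 3.726 -2.307
v -0.224 4.055 -2.017
v 0.447 -0.109 -0.825
v 0.994 0.266 -0.636
v 0.44 0.565 0.374
v -0.107 0.189 0.185
v 0.76 0.505 -0.835
v 0.206 0.804 0.175
v 0.427 0.549 -1.031
v -0.127 0.848 -0.021
v 0.1 0.383 -1.161
v -0.454 0.682 -0.151
v -0.117 0.062 -1.185
v -0.67 0.361 -0.175
v -0.154 -0.315 -1.094
v -0.708 -0.016 -0.084
v -0.001 -0.626 -0.918
v -0.555 -0.327 0.092
v 0.294 -0.773 -0.712
v -0.26 -0.474 0.297
v 0.638 -0.709 -0.543
v 0.084 -0.41 0.467
v 0.921 -0.456 -0.462
v 0.367 -0.157 0.547
v 1.054 -0.092 -0.497
v 0.5 0.207 0.513
f 1 38 17
f 38 12 41
f 17 41 6
f 38 41 17
f 1 17 13
f 17 6 18
f 13 18 2
f 17 18 13
f 1 13 22
f 13 2 23
f 22 23 8
f 13 23 22
f 1 22 34
f 22 8 37
f 34 37 11
f 22 37 34
f 1 34 38
f 34 11 42
f 38 42 12
f 34 42 38
f 2 18 29
f 18 6 32
f 29 32 10
f 18 32 29
f 6 41 19
f 41 12 40
f 19 40 5
f 41 40 19
f 12 42 39
f 42 11 35
f 39 35 3
f 42 35 39
f 11 37 36
f 37 8 24
f 36 24 7
f 37 24 36
f 8 23 28
f 23 2 25
f 28 25 9
f 23 25 28
f 4 30 16
f 30 10 31
f 16 31 5
f 30 31 16
f 4 16 14
f 16 5 15
f 14 15 3
f 16 15 14
f 4 14 21
f 14 3 20
f 21 20 7
f 14 20 21
f 4 21 26
f 21 7 27
f 26 27 9
f 21 27 26
f 4 26 30
f 26 9 33
f 30 33 10
f 26 33 30
f 5 31 19
f 31 10 32
f 19 32 6
f 31 32 19
f 3 15 39
f 15 5 40
f 39 40 12
f 15 40 39
f 7 20 36
f 20 3 35
f 36 35 11
f 20 35 36
f 9 27 28
f 27 7 24
f 28 24 8
f 27 24 28
f 10 33 29
f 33 9 25
f 29 25 2
f 33 25 29
f 44 43 46
f 44 46 45
f 46 43 47
f 46 47 45
f 47 43 48
f 47 48 45
f 48 43 49
f 48 49 45
f 49 43 50
f 49 50 45
f 50 43 51
f 50 51 45
f 51 43 52
f 51 52 45
f 52 43 53
f 52 53 45
f 53 43 54
f 53 54 45
f 54 43 55
f 54 55 45
f 55 43 56
f 55 56 45
f 56 43 57
f 56 57 45
f 57 43 44
f 57 44 45
f 59 58 62
f 59 62 60
f 60 62 63
f 60 63 61
f 62 58 64
f 62 64 63
f 63 64 65
f 63 65 61
f 64 58 66
f 64 66 65
f 65 66 67
f 65 67 61
f 66 58 68
f 66 68 67
f 67 68 69
f 67 69 61
f 68 58 70
f 68 70 69
f 69 70 71
f 69 71 61
f 70 58 72
f 70 72 71
f 71 72 73
f 71 73 61
f 72 58 74
f 72 74 73
f 73 74 75
f 73 75 61
f 74 58 76
f 74 76 75
f 75 76 77
f 75 77 61
f 76 58 78
f 76 78 77
f 77 78 79
f 77 79 61
f 78 58 80
f 78 80 79
f 79 80 81
f 79 81 61
f 80 58 59
f 80 59 81
f 81 59 60
f 81 60 61

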